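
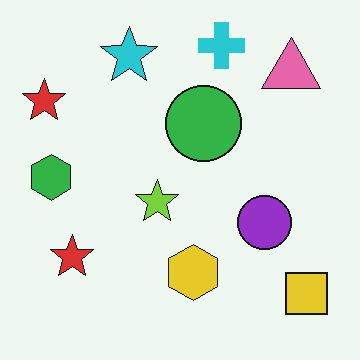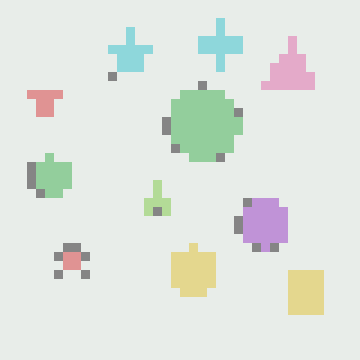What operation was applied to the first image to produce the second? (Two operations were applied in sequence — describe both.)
This is the original image heavily pixelated into large blocks, then given much lower contrast.

Shapes are reduced to large square blocks; fine edges and outlines are lost — a downscale-then-upscale (mosaic) effect. Tones are pushed toward mid-grey across the whole image — a global contrast change.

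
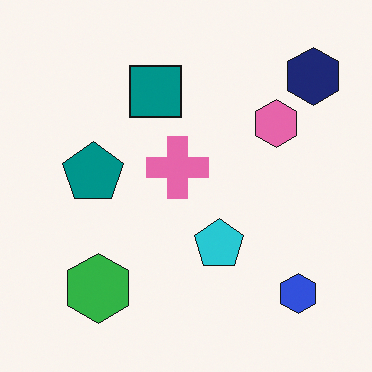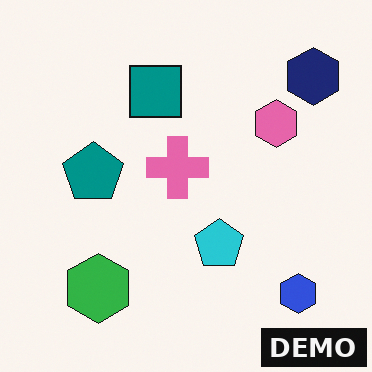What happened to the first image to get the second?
It was watermarked with the text "DEMO" in the lower-right corner.

A dark label reading "DEMO" appears in the lower-right corner.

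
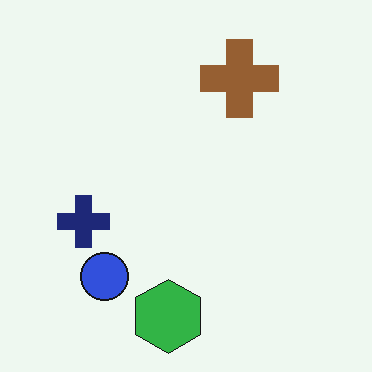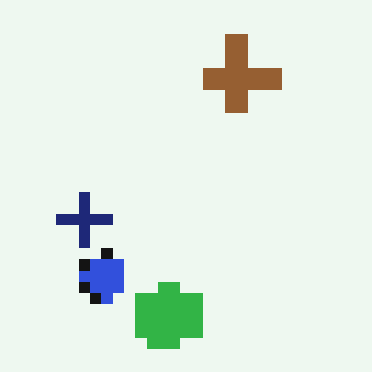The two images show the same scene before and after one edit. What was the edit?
The transformation is: heavily pixelated into large blocks.

Shapes are reduced to large square blocks; fine edges and outlines are lost — a downscale-then-upscale (mosaic) effect.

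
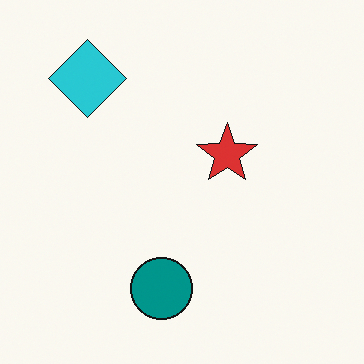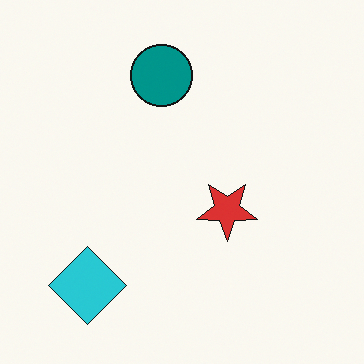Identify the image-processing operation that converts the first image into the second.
It was flipped vertically (top ↔ bottom).

The teal circle is in the bottom of the first image and the top of the second — shapes on opposite sides of the horizontal midline have swapped in a mirror flip.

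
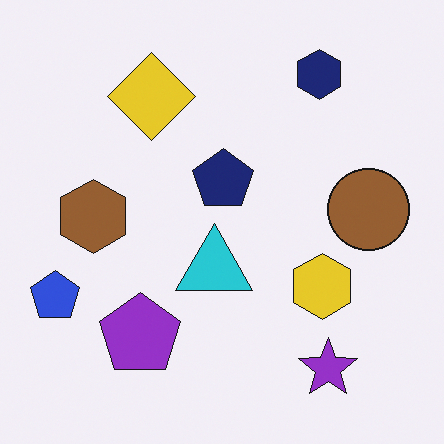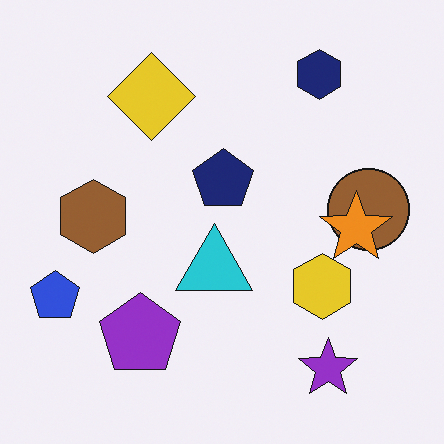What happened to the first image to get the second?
It was overlaid with an additional orange star.

An orange star appears in the second image that is absent from the first.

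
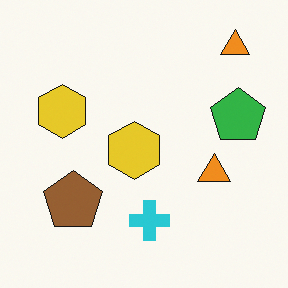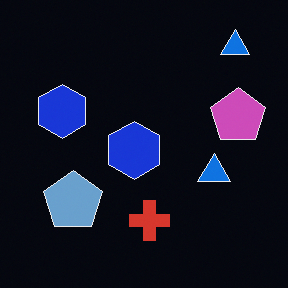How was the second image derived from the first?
The second image is the first color-inverted (negative).

The light background has become dark and every shape's color is its complement — a photographic negative.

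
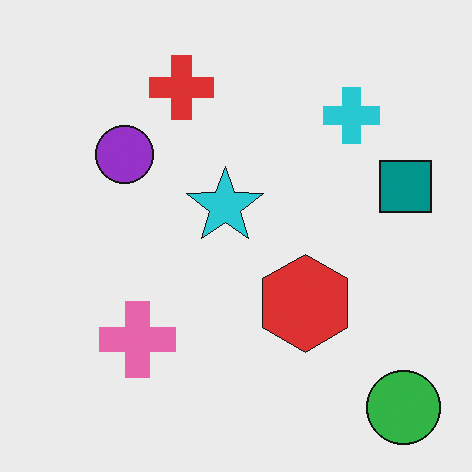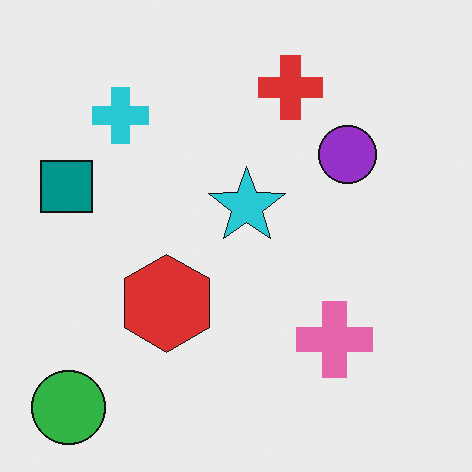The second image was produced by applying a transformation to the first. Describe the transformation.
The second image is the first flipped horizontally (left ↔ right).

The teal square is in the right of the first image and the left of the second — shapes on opposite sides of the vertical midline have swapped in a mirror flip.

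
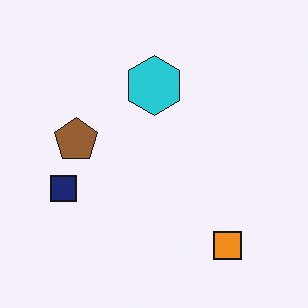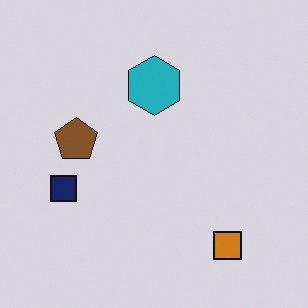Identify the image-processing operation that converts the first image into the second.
The second image is the first slightly darkened.

Every pixel — background and shapes alike — is uniformly darkened.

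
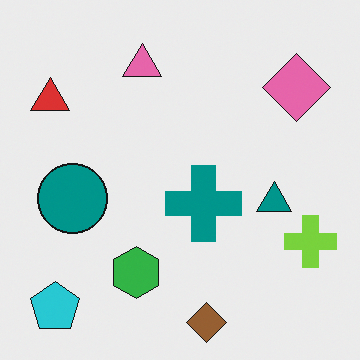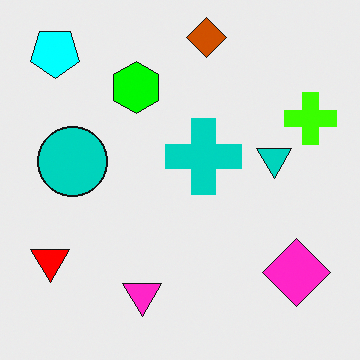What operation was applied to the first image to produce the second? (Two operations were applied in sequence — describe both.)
This is the original image made much more vivid (saturation change), then flipped vertically (top ↔ bottom).

All colors are more vivid — a global saturation change. The brown diamond is in the bottom of the first image and the top of the second — shapes on opposite sides of the horizontal midline have swapped in a mirror flip.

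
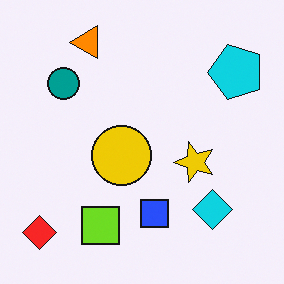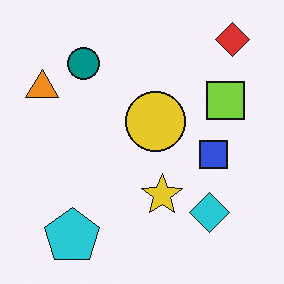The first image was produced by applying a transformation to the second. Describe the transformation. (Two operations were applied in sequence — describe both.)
The image was slightly oversaturated, then transposed (reflected across the top-left ↔ bottom-right diagonal).

All colors are more vivid — a global saturation change. Shapes have swapped their row and column positions — what was in the top-right is now in the bottom-left — a diagonal reflection.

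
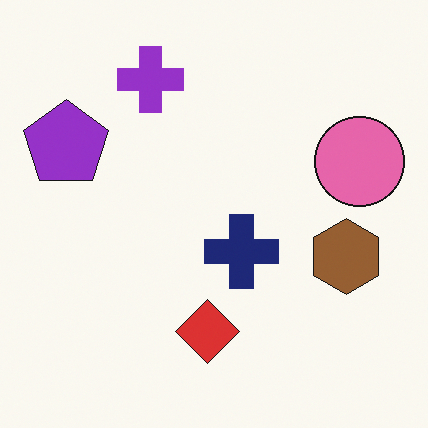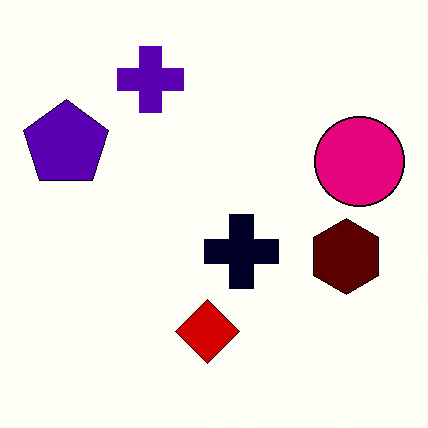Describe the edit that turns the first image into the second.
This is the original image given much higher contrast.

Tones are pushed away from mid-grey across the whole image — a global contrast change.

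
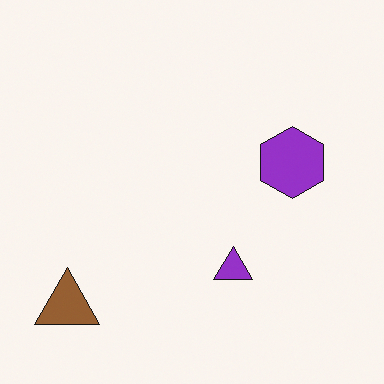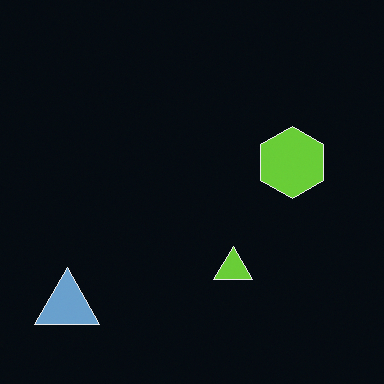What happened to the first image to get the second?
The transformation is: color-inverted (negative).

The light background has become dark and every shape's color is its complement — a photographic negative.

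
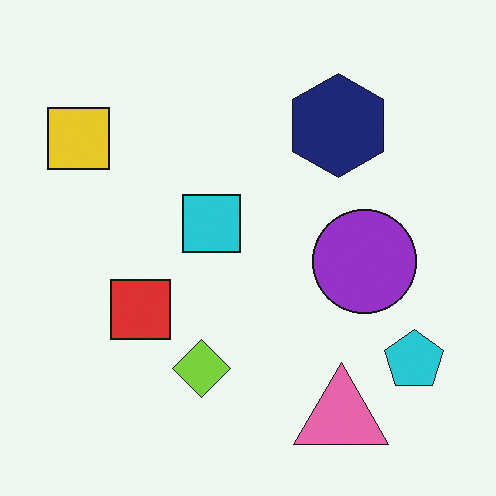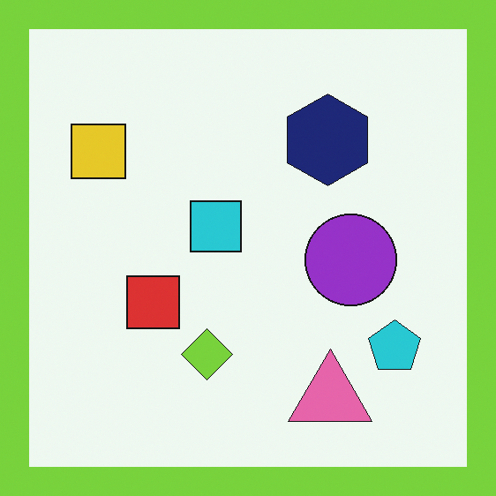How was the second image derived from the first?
The image was framed with a lime border.

A solid lime frame runs around the edge of the second image, with the content slightly shrunk inside it.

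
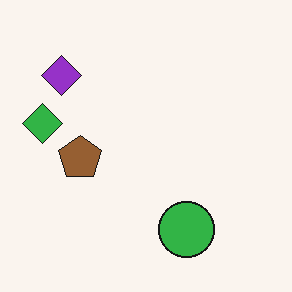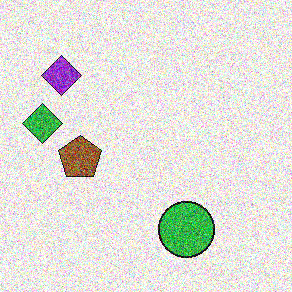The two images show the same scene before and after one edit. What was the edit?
This is the original image degraded with strong gaussian noise.

Random speckle covers the whole image, including the flat background.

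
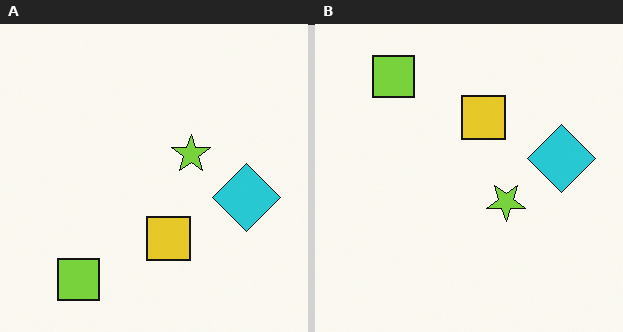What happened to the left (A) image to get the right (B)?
The transformation is: flipped vertically (top ↔ bottom).

The lime square is in the bottom-left of the left (A) image and the top-left of the right (B) — shapes on opposite sides of the horizontal midline have swapped in a mirror flip.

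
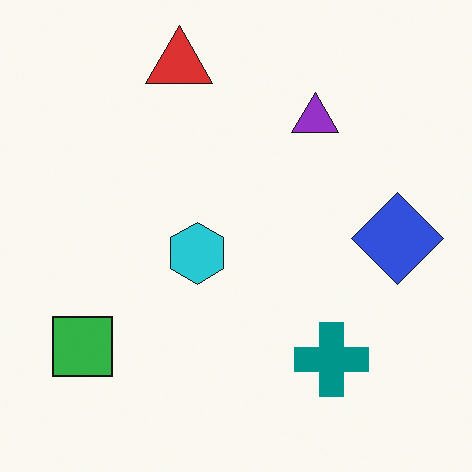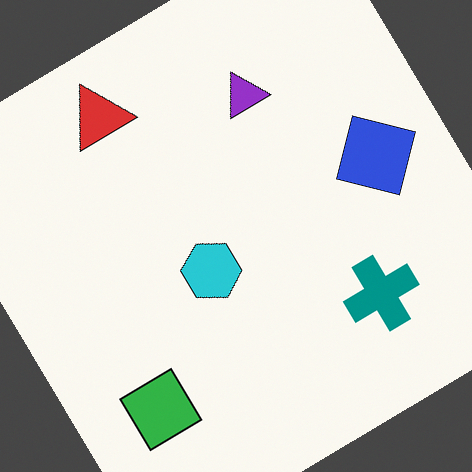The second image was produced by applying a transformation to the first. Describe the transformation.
This is the original image rotated counter-clockwise by a large amount — several tens of degrees.

Every shape is tilted by the same angle and the image corners show triangular fill wedges — a whole-image rotation by a non-right angle.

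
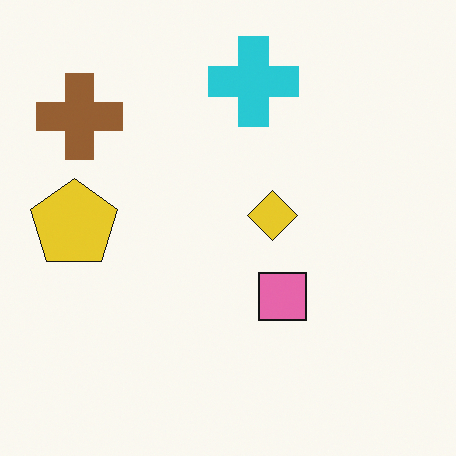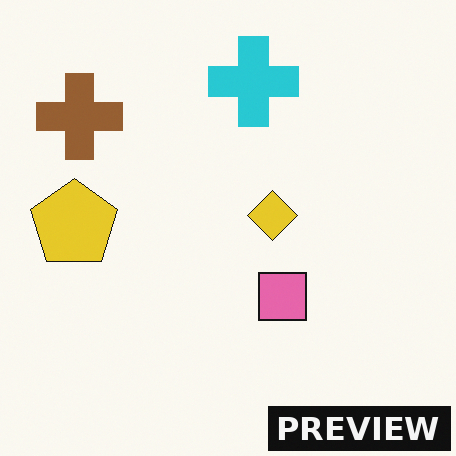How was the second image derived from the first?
This is the original image watermarked with the text "PREVIEW" in the lower-right corner.

A dark label reading "PREVIEW" appears in the lower-right corner.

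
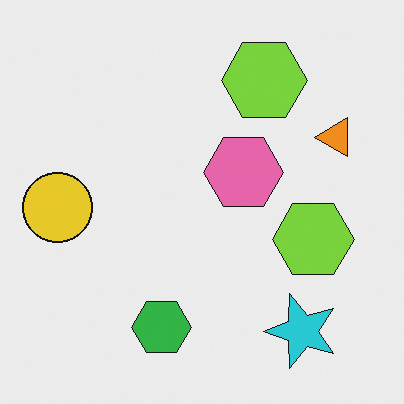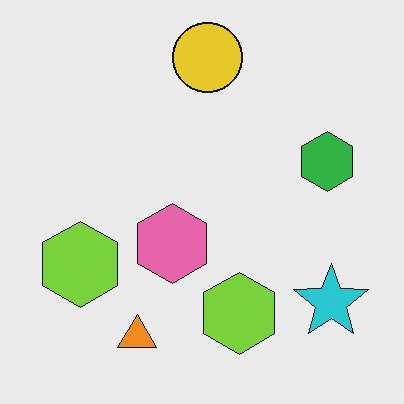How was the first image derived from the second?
The transformation is: transposed (reflected across the top-left ↔ bottom-right diagonal).

Shapes have swapped their row and column positions — what was in the top-right is now in the bottom-left — a diagonal reflection.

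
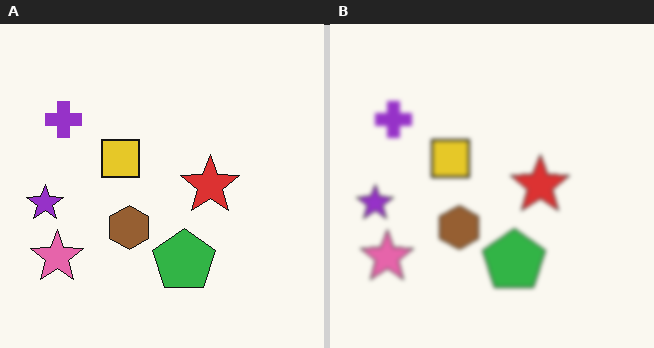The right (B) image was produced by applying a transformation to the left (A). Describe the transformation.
This is the original image lightly blurred.

Shape edges and outlines are uniformly softened across the whole image.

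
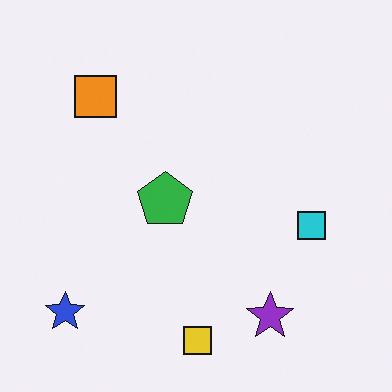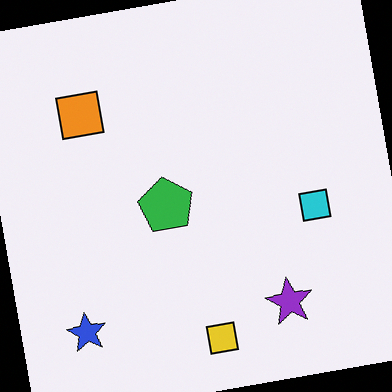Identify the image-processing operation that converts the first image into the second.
The second image is the first rotated counter-clockwise by a small amount.

Every shape is tilted by the same angle and the image corners show triangular fill wedges — a whole-image rotation by a non-right angle.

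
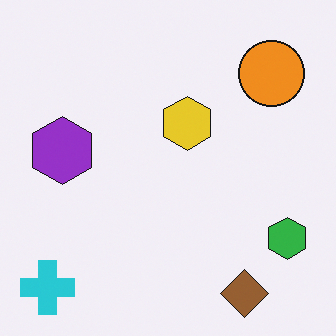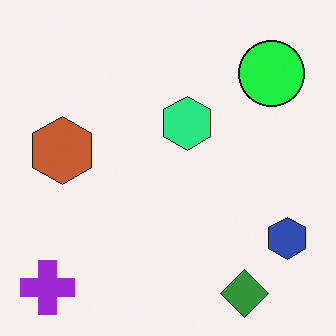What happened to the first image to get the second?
It was hue-shifted through roughly a third of the color wheel.

Every shape's color has rotated by the same amount around the hue wheel — a uniform hue shift.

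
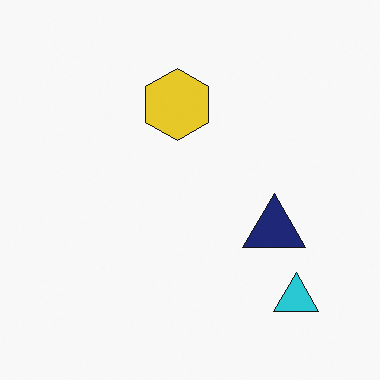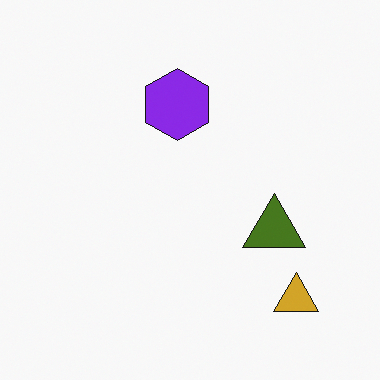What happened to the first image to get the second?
This is the original image hue-shifted through roughly half the color wheel.

Every shape's color has rotated by the same amount around the hue wheel — a uniform hue shift.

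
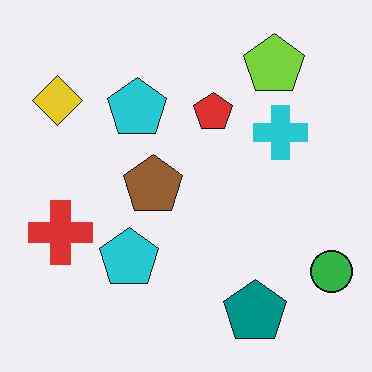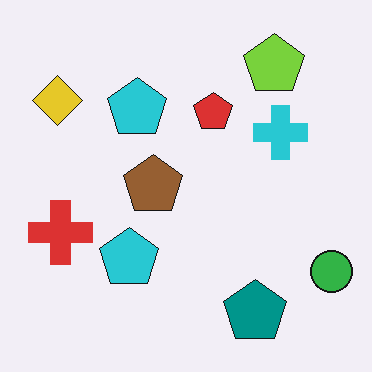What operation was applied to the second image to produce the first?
The image was given moderate JPEG compression.

Blocky 8×8 compression artifacts appear around shape edges and the flat background shows ringing — characteristic JPEG degradation.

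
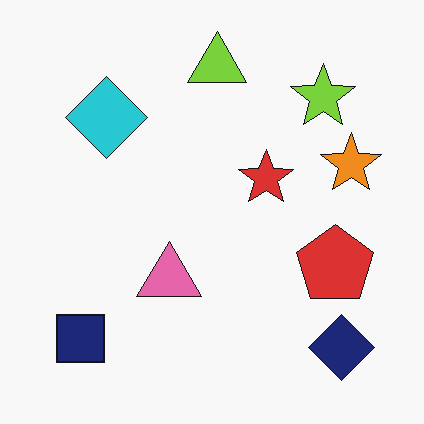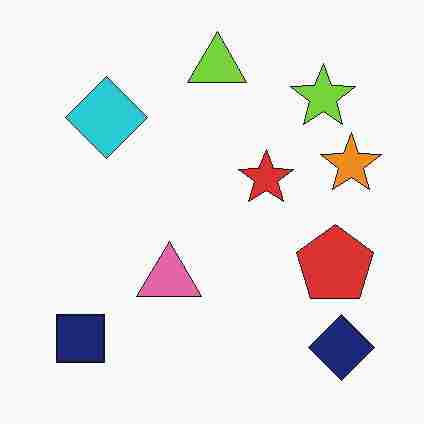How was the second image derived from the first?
The second image is the first heavily JPEG-compressed with obvious blocking artifacts.

Blocky 8×8 compression artifacts appear around shape edges and the flat background shows ringing — characteristic JPEG degradation.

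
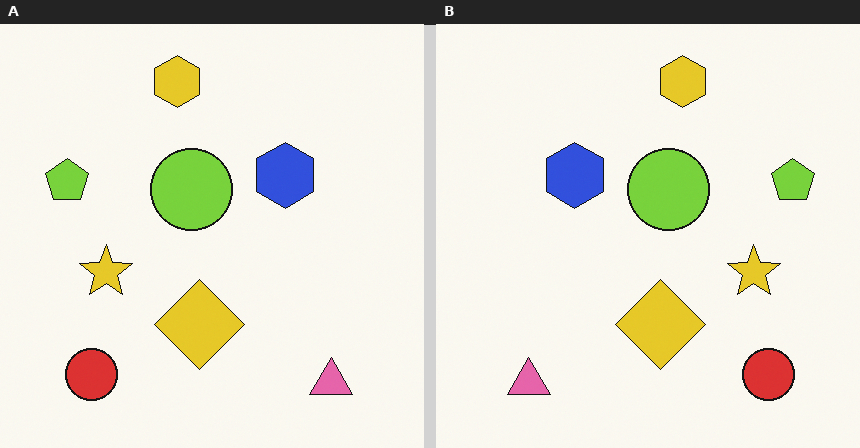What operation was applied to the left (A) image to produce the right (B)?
It was flipped horizontally (left ↔ right).

The lime pentagon is in the left of the left (A) image and the right of the right (B) — shapes on opposite sides of the vertical midline have swapped in a mirror flip.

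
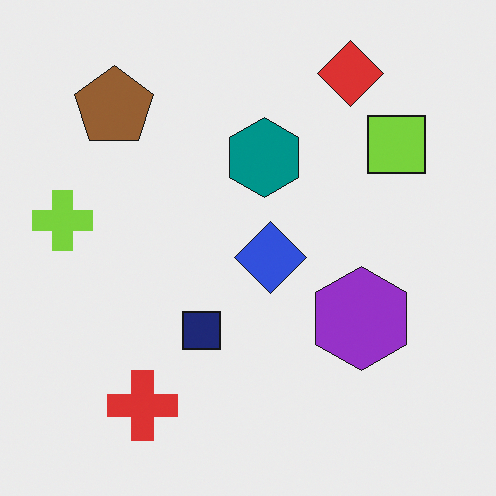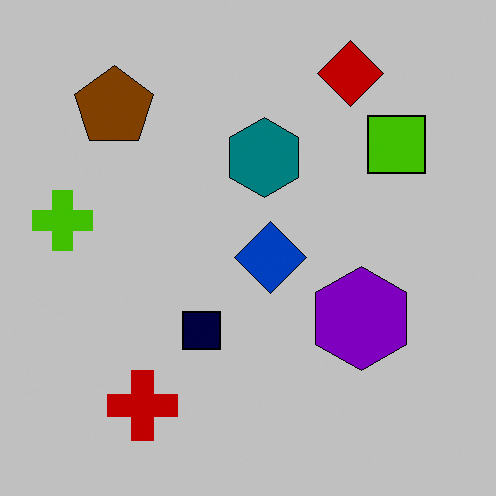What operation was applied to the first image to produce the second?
The image was heavily posterized to just a handful of flat colors.

Each flat color has snapped to a coarser quantized level — most visibly, the near-white background has dropped to a flat grey.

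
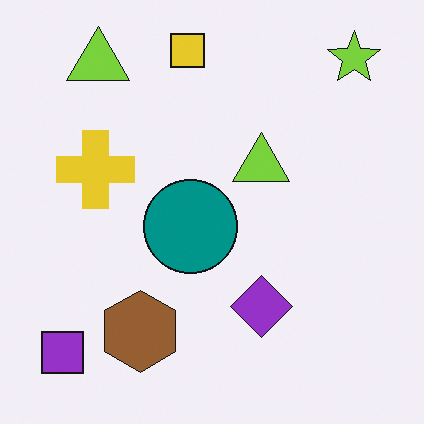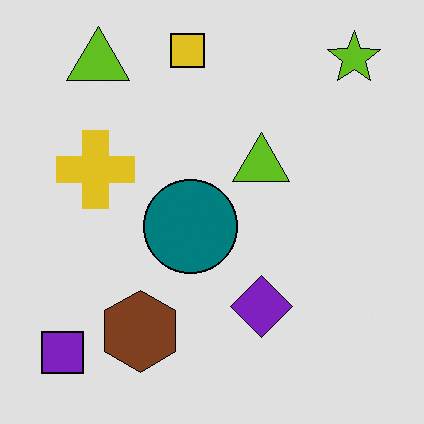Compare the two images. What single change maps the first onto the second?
The transformation is: posterized to a reduced palette.

Each flat color has snapped to a coarser quantized level — most visibly, the near-white background has dropped to a flat grey.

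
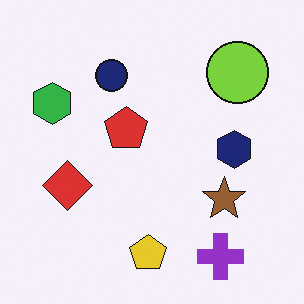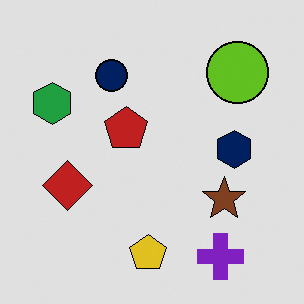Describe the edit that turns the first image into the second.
The second image is the first posterized to a reduced palette.

Each flat color has snapped to a coarser quantized level — most visibly, the near-white background has dropped to a flat grey.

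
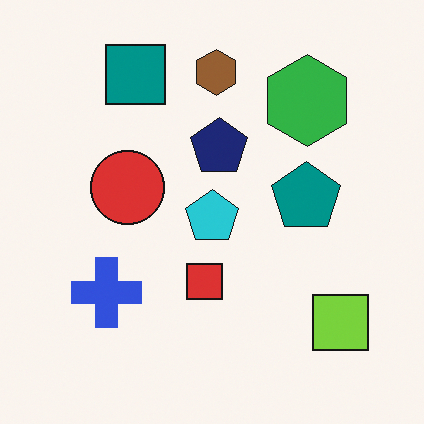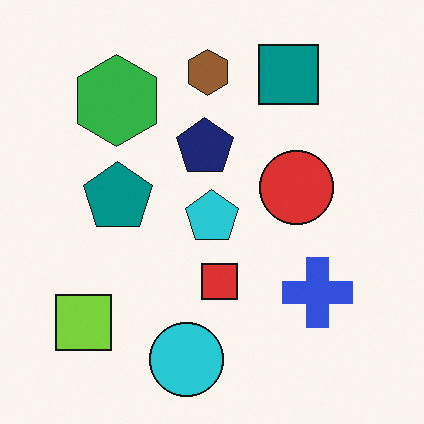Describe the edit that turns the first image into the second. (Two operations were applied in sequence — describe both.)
The second image is the first flipped horizontally (left ↔ right), then overlaid with an additional cyan circle.

The lime square is in the bottom-right of the first image and the bottom-left of the second — shapes on opposite sides of the vertical midline have swapped in a mirror flip. A cyan circle appears in the second image that is absent from the first.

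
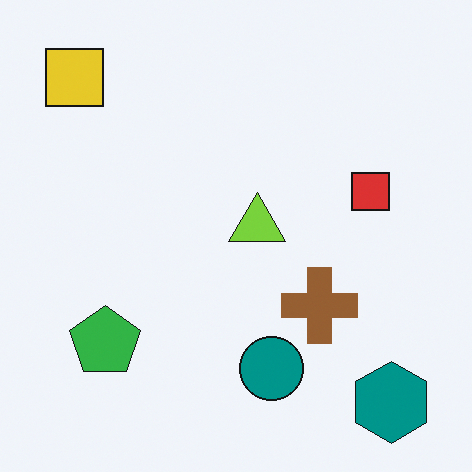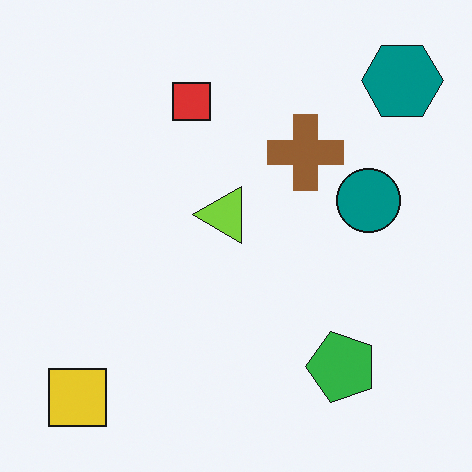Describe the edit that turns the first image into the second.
The transformation is: rotated 90° counter-clockwise.

The teal hexagon sits in the bottom-right of the first image and the top-right of the second — consistent with a whole-image 90° counter-clockwise rotation.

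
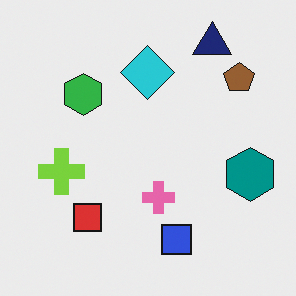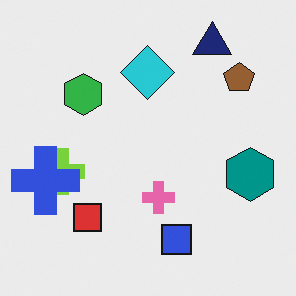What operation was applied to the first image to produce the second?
The second image is the first overlaid with an additional blue cross.

A blue cross appears in the second image that is absent from the first.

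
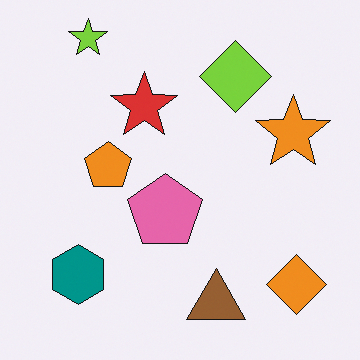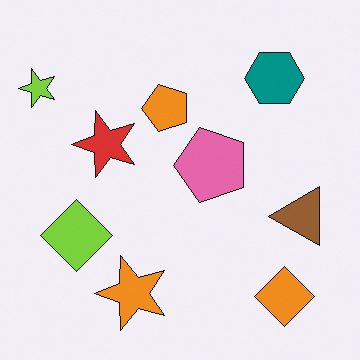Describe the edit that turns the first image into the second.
This is the original image transposed (reflected across the top-left ↔ bottom-right diagonal).

Shapes have swapped their row and column positions — what was in the top-right is now in the bottom-left — a diagonal reflection.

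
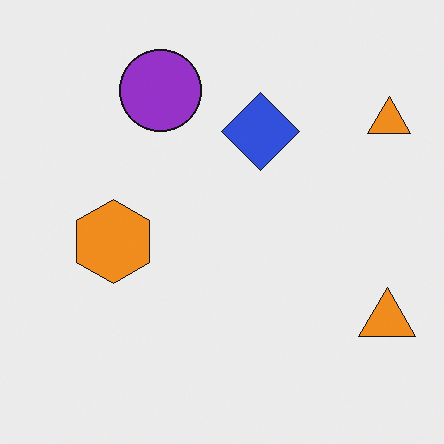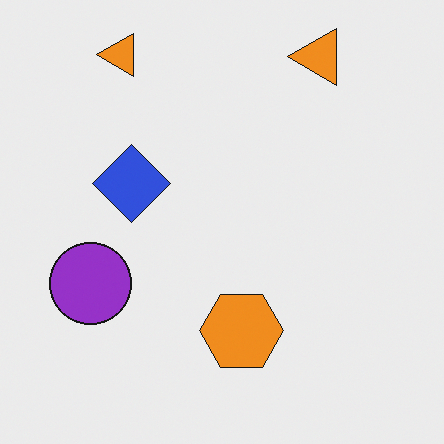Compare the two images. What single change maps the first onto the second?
The transformation is: rotated 90° counter-clockwise.

The purple circle sits in the top of the first image and the left of the second — consistent with a whole-image 90° counter-clockwise rotation.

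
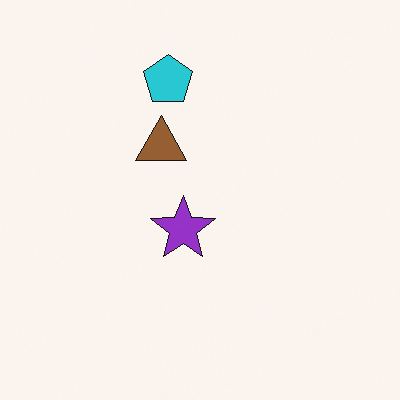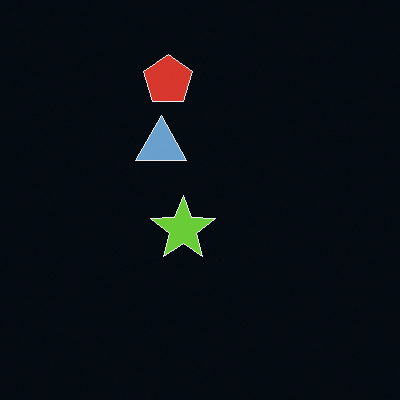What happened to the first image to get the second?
The transformation is: color-inverted (negative).

The light background has become dark and every shape's color is its complement — a photographic negative.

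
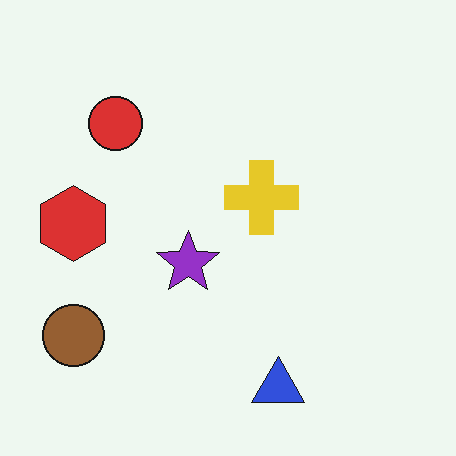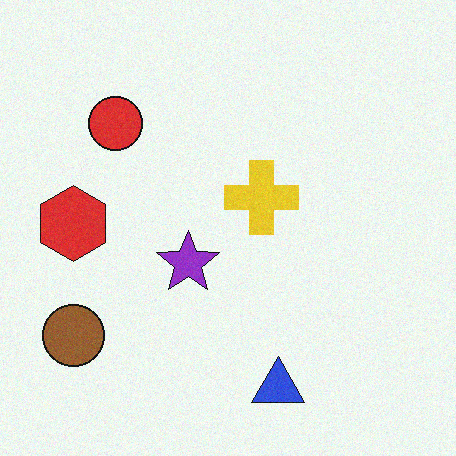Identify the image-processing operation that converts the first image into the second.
Degraded with light additive noise.

Random speckle covers the whole image, including the flat background.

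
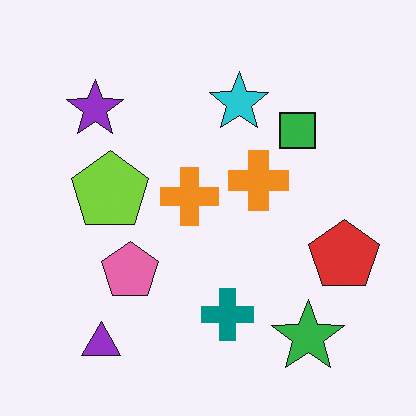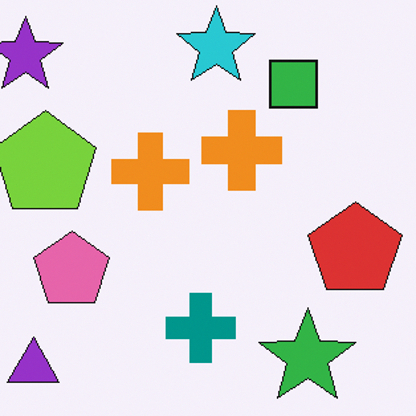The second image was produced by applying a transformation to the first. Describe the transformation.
The second image is the first cropped slightly and scaled back up.

The visible shapes are larger and the field of view is narrower; shapes near the original edges may be partly or wholly outside the frame — a crop-and-rescale.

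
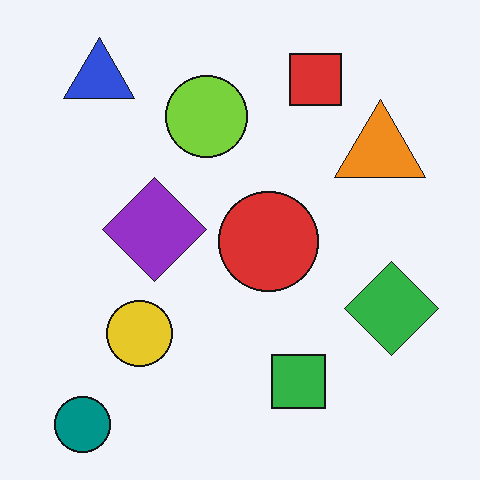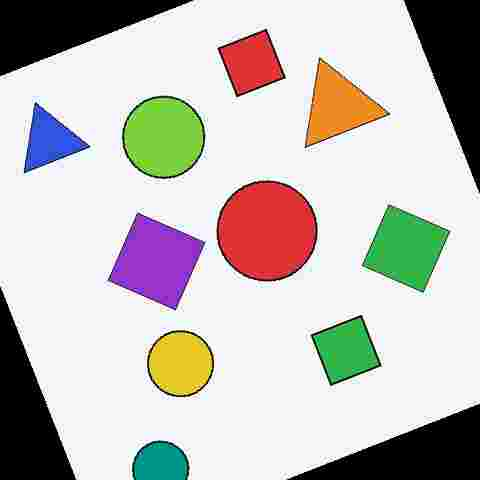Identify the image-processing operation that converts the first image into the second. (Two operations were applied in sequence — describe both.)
The second image is the first rotated counter-clockwise by a clearly visible amount, then heavily JPEG-compressed with obvious blocking artifacts.

Every shape is tilted by the same angle and the image corners show triangular fill wedges — a whole-image rotation by a non-right angle. Blocky 8×8 compression artifacts appear around shape edges and the flat background shows ringing — characteristic JPEG degradation.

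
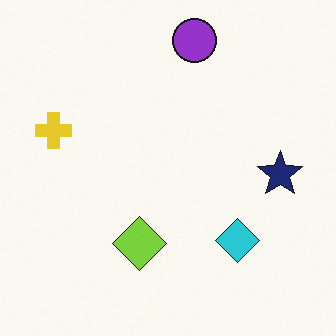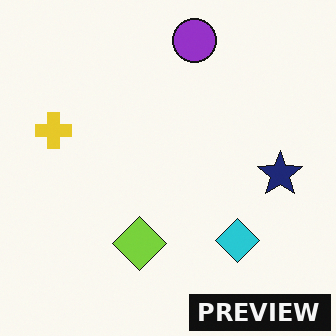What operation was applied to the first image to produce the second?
Watermarked with the text "PREVIEW" in the lower-right corner.

A dark label reading "PREVIEW" appears in the lower-right corner.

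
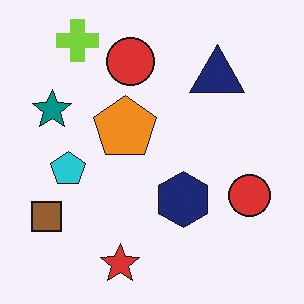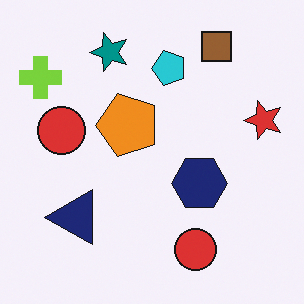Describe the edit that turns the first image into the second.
Transposed (reflected across the top-left ↔ bottom-right diagonal).

Shapes have swapped their row and column positions — what was in the top-right is now in the bottom-left — a diagonal reflection.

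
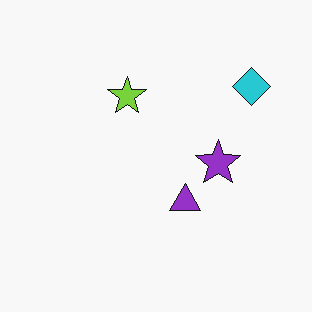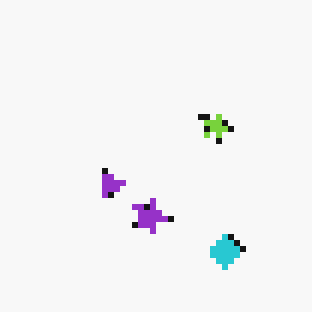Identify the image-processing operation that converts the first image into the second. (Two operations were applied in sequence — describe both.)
The transformation is: pixelated into visible square blocks, then rotated 90° clockwise.

Shapes are reduced to large square blocks; fine edges and outlines are lost — a downscale-then-upscale (mosaic) effect. The cyan diamond sits in the top-right of the first image and the bottom-right of the second — consistent with a whole-image 90° clockwise rotation.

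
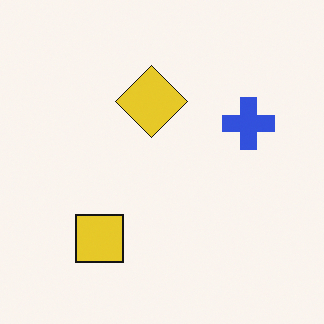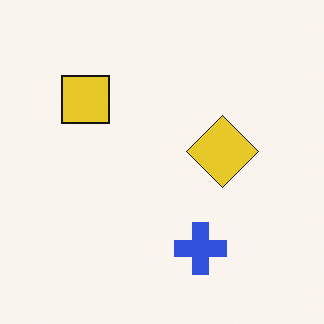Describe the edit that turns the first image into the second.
The transformation is: rotated 90° clockwise.

The yellow square sits in the bottom-left of the first image and the top-left of the second — consistent with a whole-image 90° clockwise rotation.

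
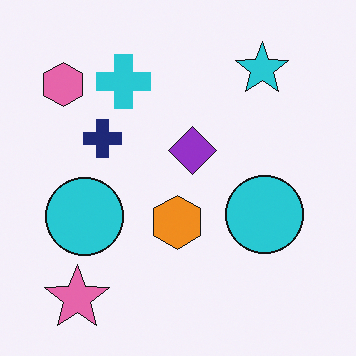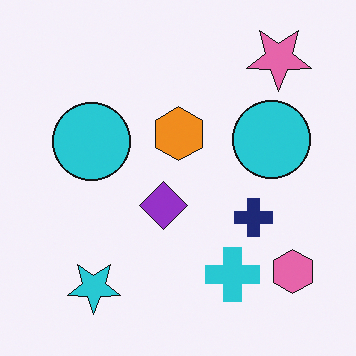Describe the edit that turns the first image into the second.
The second image is the first rotated 180°.

The pink star sits in the bottom-left of the first image and the top-right of the second — consistent with a whole-image 180° rotation.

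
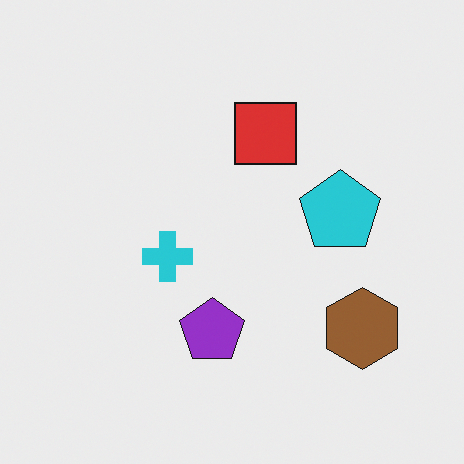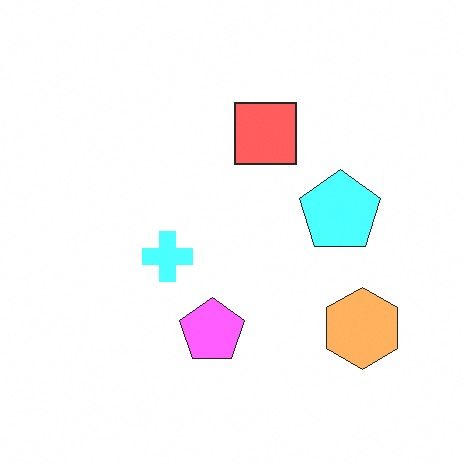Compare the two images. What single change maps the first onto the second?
This is the original image noticeably brightened.

Every pixel — background and shapes alike — is uniformly brightened.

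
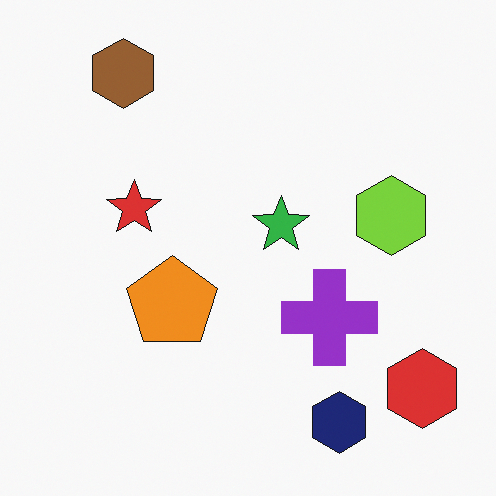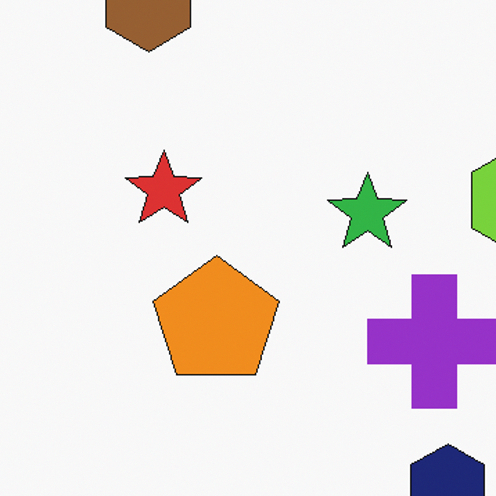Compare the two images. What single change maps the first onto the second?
The second image is the first cropped slightly and scaled back up.

The visible shapes are larger and the field of view is narrower; shapes near the original edges may be partly or wholly outside the frame — a crop-and-rescale.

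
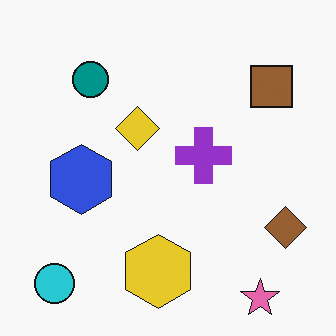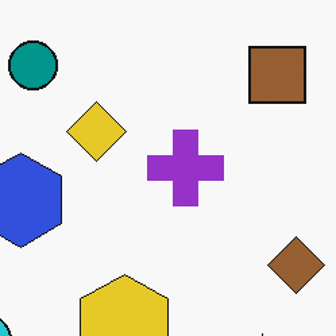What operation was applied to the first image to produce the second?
This is the original image cropped to a modestly smaller region and rescaled.

The visible shapes are larger and the field of view is narrower; shapes near the original edges may be partly or wholly outside the frame — a crop-and-rescale.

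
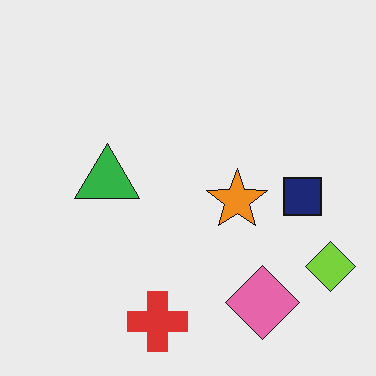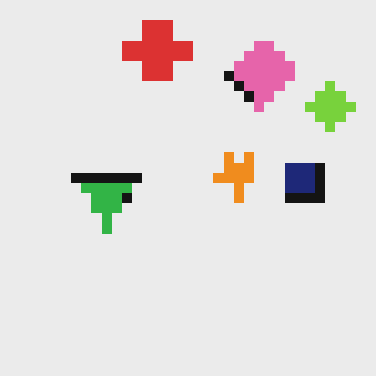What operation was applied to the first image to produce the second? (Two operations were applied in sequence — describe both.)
The transformation is: flipped vertically (top ↔ bottom), then heavily pixelated into large blocks.

The red cross is in the bottom of the first image and the top of the second — shapes on opposite sides of the horizontal midline have swapped in a mirror flip. Shapes are reduced to large square blocks; fine edges and outlines are lost — a downscale-then-upscale (mosaic) effect.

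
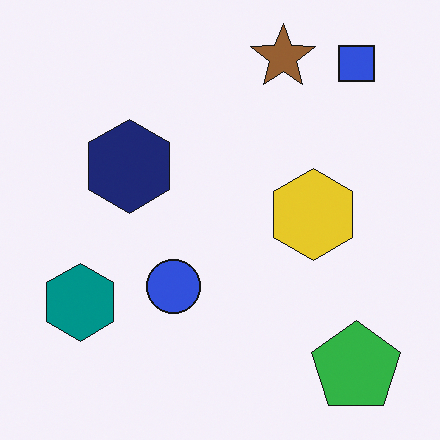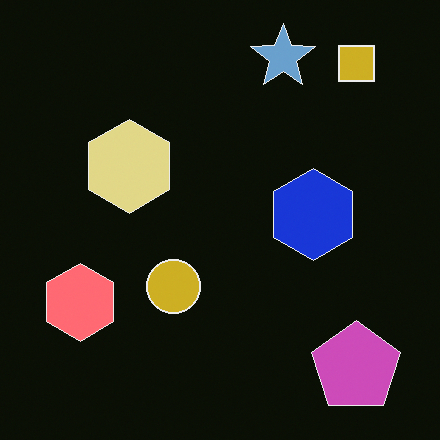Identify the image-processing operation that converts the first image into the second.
Color-inverted (negative).

The light background has become dark and every shape's color is its complement — a photographic negative.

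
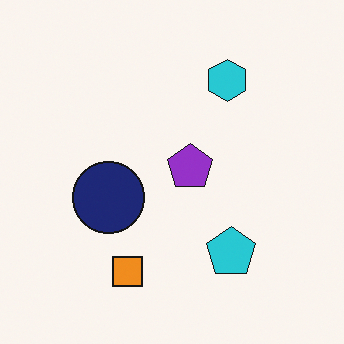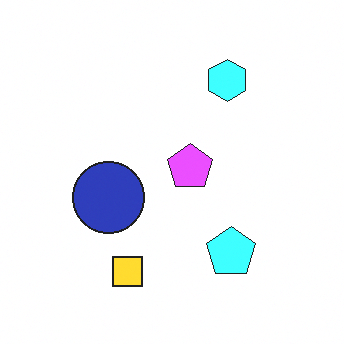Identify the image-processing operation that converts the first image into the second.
Brightened a lot.

Every pixel — background and shapes alike — is uniformly brightened.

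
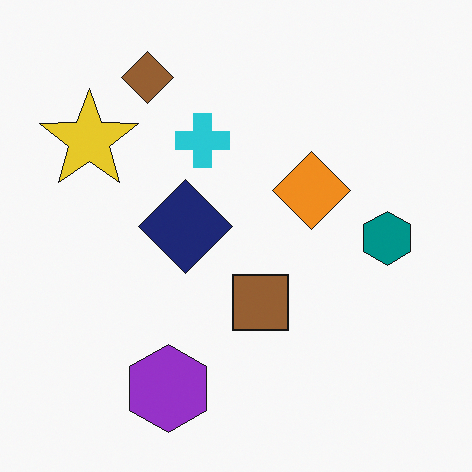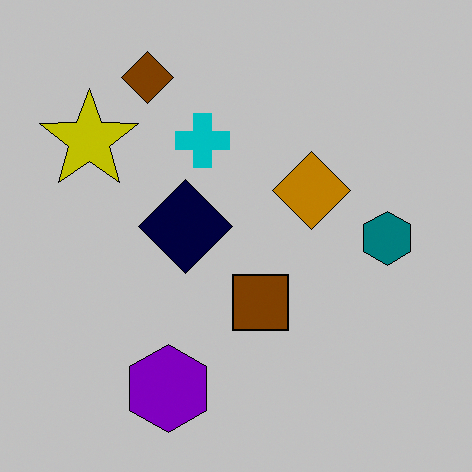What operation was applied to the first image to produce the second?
Aggressively posterized.

Each flat color has snapped to a coarser quantized level — most visibly, the near-white background has dropped to a flat grey.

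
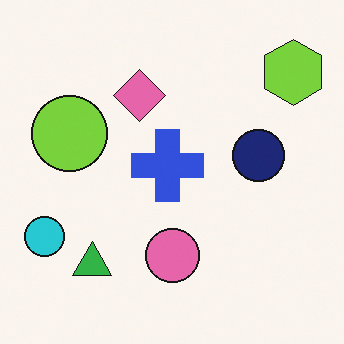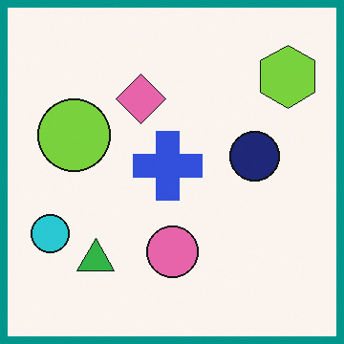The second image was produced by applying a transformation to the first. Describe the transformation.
The transformation is: framed with a teal border.

A solid teal frame runs around the edge of the second image, with the content slightly shrunk inside it.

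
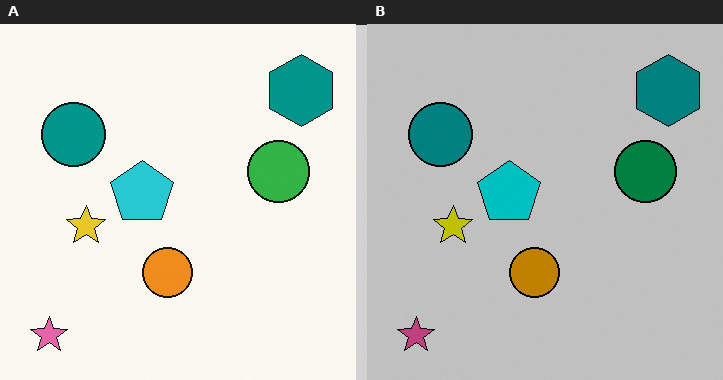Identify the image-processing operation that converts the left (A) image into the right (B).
This is the original image aggressively posterized.

Each flat color has snapped to a coarser quantized level — most visibly, the near-white background has dropped to a flat grey.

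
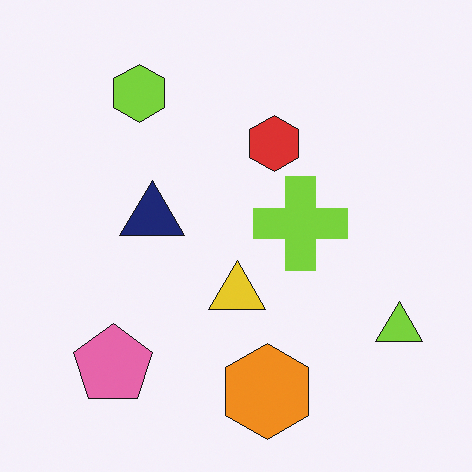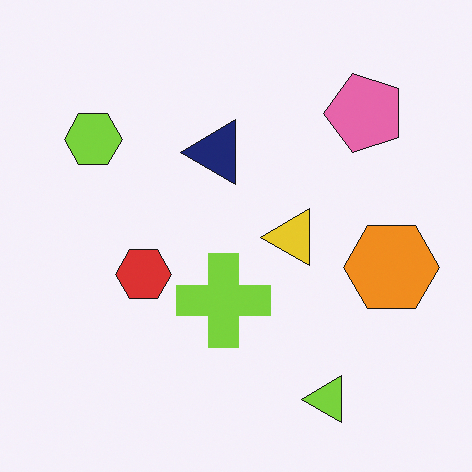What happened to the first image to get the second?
The second image is the first transposed (reflected across the top-left ↔ bottom-right diagonal).

Shapes have swapped their row and column positions — what was in the top-right is now in the bottom-left — a diagonal reflection.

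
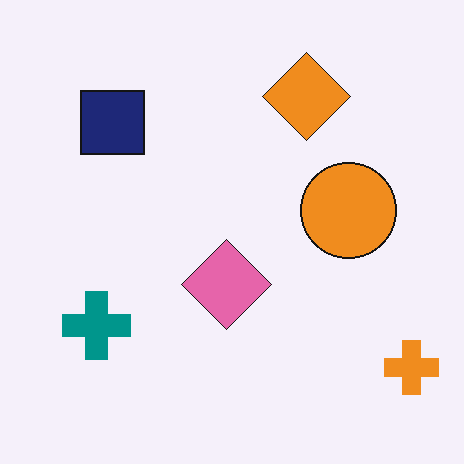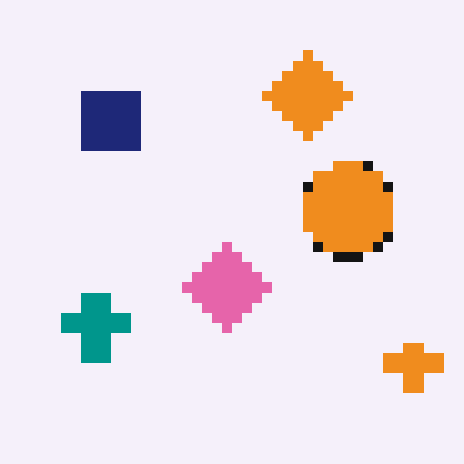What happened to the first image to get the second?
The second image is the first coarsely pixelated.

Shapes are reduced to large square blocks; fine edges and outlines are lost — a downscale-then-upscale (mosaic) effect.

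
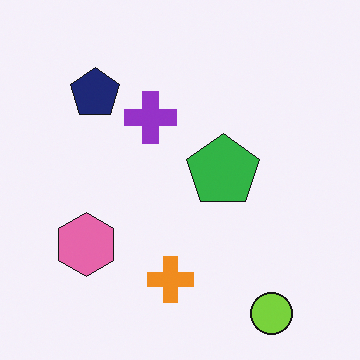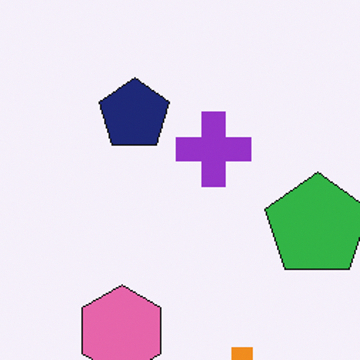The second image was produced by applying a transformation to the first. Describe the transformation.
Cropped to a modestly smaller region and rescaled.

The visible shapes are larger and the field of view is narrower; shapes near the original edges may be partly or wholly outside the frame — a crop-and-rescale.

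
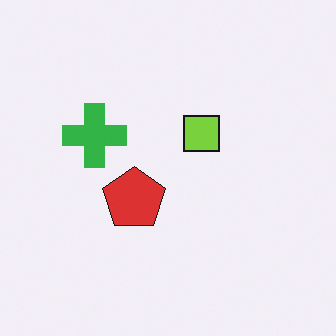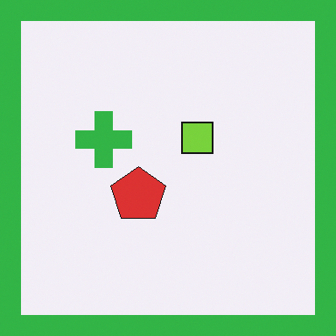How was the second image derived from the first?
The second image is the first framed with a green border.

A solid green frame runs around the edge of the second image, with the content slightly shrunk inside it.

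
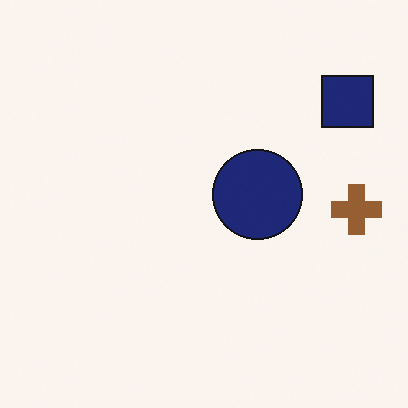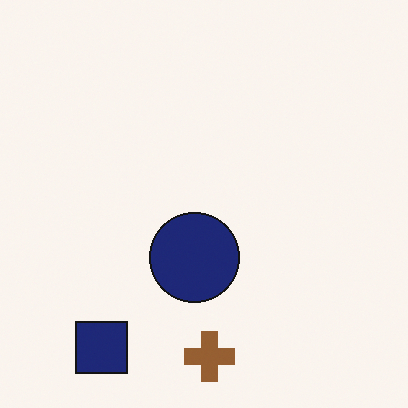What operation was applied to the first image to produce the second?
It was transposed (reflected across the top-left ↔ bottom-right diagonal).

Shapes have swapped their row and column positions — what was in the top-right is now in the bottom-left — a diagonal reflection.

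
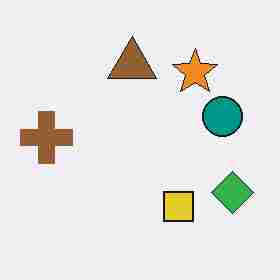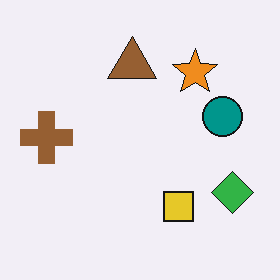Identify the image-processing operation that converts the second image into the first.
It was heavily JPEG-compressed with obvious blocking artifacts.

Blocky 8×8 compression artifacts appear around shape edges and the flat background shows ringing — characteristic JPEG degradation.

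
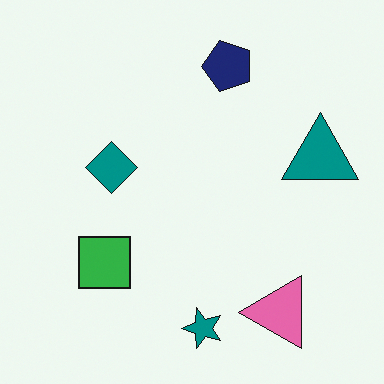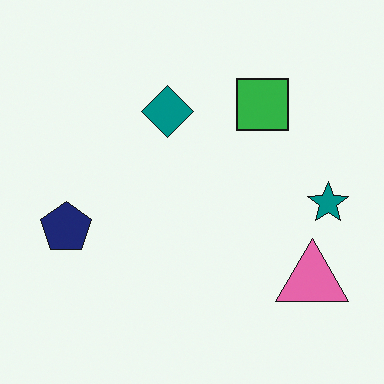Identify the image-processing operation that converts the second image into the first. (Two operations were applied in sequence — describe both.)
This is the original image transposed (reflected across the top-left ↔ bottom-right diagonal), then overlaid with an additional teal triangle.

Shapes have swapped their row and column positions — what was in the top-right is now in the bottom-left — a diagonal reflection. A teal triangle appears in the first image that is absent from the second.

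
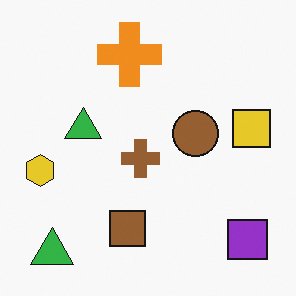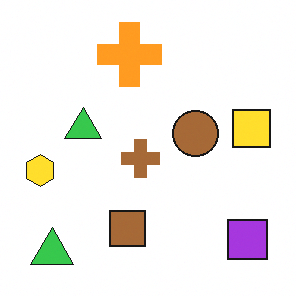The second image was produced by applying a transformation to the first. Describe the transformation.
It was brightened a little.

Every pixel — background and shapes alike — is uniformly brightened.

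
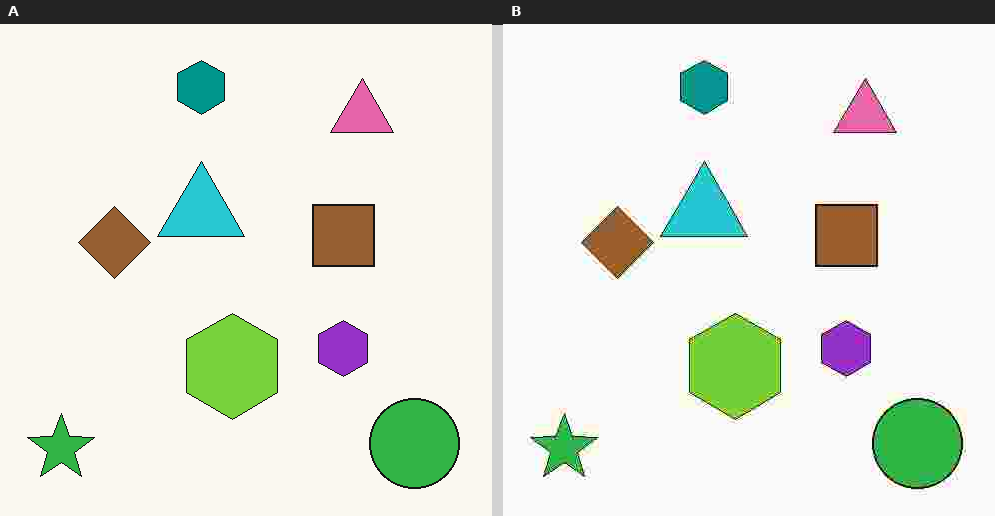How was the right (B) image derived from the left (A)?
This is the original image heavily JPEG-compressed with obvious blocking artifacts.

Blocky 8×8 compression artifacts appear around shape edges and the flat background shows ringing — characteristic JPEG degradation.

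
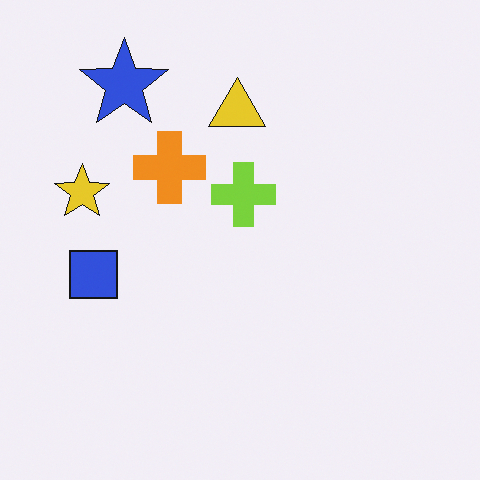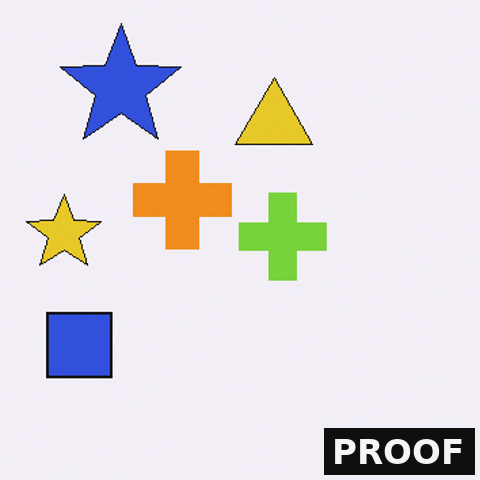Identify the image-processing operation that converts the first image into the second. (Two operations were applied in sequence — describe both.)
The transformation is: cropped slightly and scaled back up, then watermarked with the text "PROOF" in the lower-right corner.

The visible shapes are larger and the field of view is narrower; shapes near the original edges may be partly or wholly outside the frame — a crop-and-rescale. A dark label reading "PROOF" appears in the lower-right corner.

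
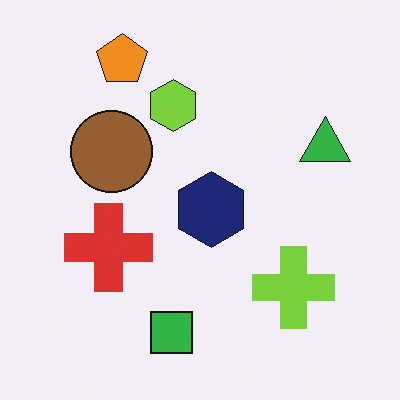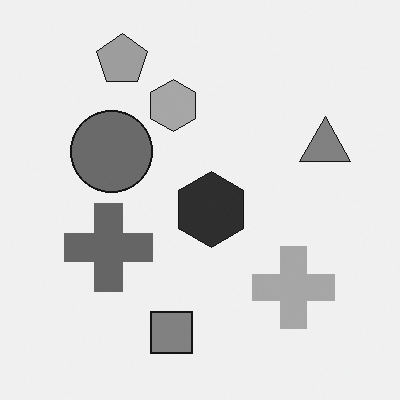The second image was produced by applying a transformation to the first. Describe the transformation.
Converted to grayscale.

All color is removed — every shape is now a shade of grey.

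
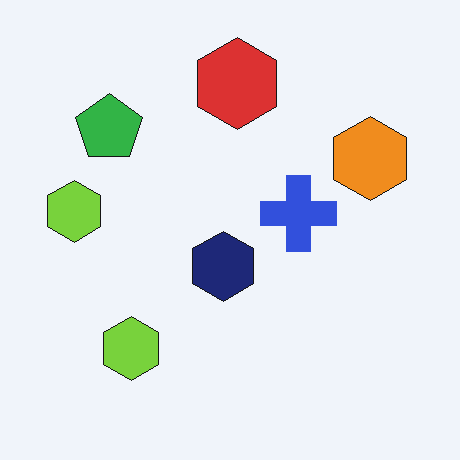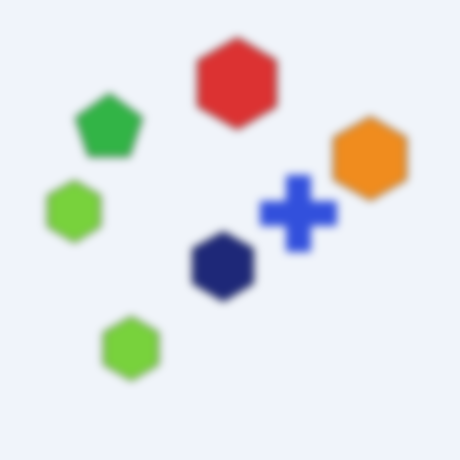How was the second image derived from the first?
This is the original image noticeably gaussian-blurred.

Shape edges and outlines are uniformly softened across the whole image.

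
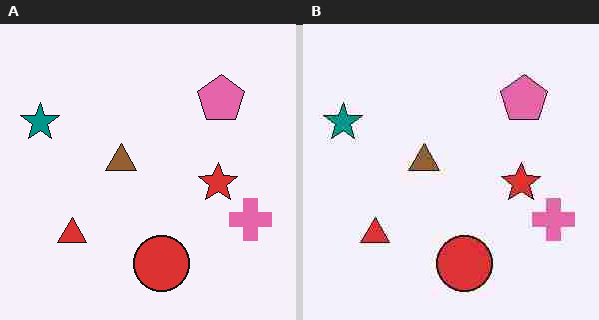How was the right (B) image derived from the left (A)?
The transformation is: degraded with heavy JPEG compression.

Blocky 8×8 compression artifacts appear around shape edges and the flat background shows ringing — characteristic JPEG degradation.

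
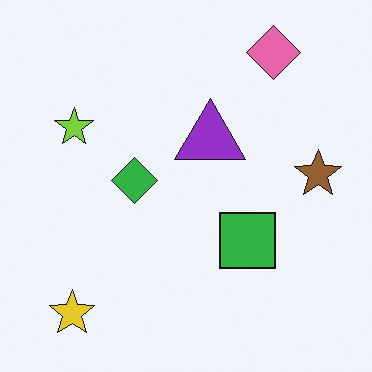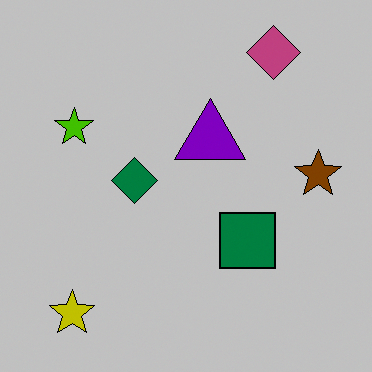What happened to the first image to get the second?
It was aggressively posterized.

Each flat color has snapped to a coarser quantized level — most visibly, the near-white background has dropped to a flat grey.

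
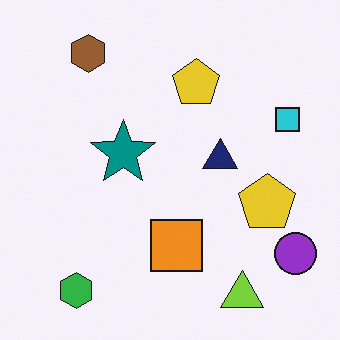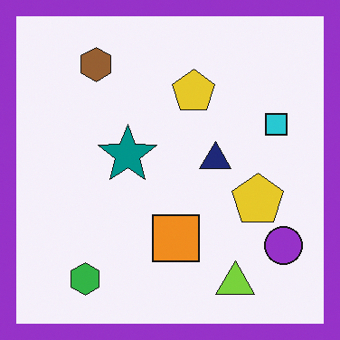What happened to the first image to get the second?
The image was framed with a purple border.

A solid purple frame runs around the edge of the second image, with the content slightly shrunk inside it.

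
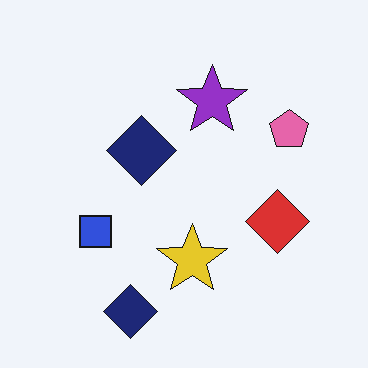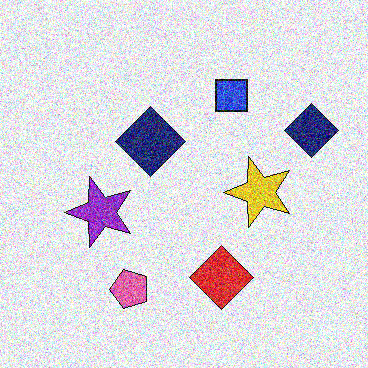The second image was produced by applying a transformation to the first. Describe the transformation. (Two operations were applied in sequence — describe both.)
Transposed (reflected across the top-left ↔ bottom-right diagonal), then degraded with heavy additive noise.

Shapes have swapped their row and column positions — what was in the top-right is now in the bottom-left — a diagonal reflection. Random speckle covers the whole image, including the flat background.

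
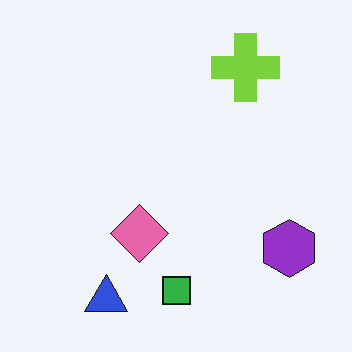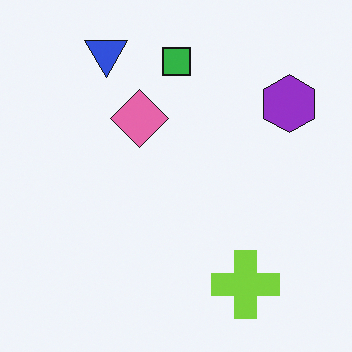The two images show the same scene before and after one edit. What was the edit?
This is the original image flipped vertically (top ↔ bottom).

The blue triangle is in the bottom-left of the first image and the top-left of the second — shapes on opposite sides of the horizontal midline have swapped in a mirror flip.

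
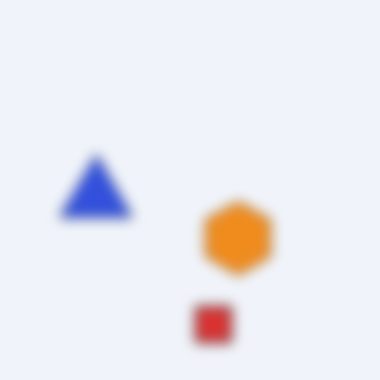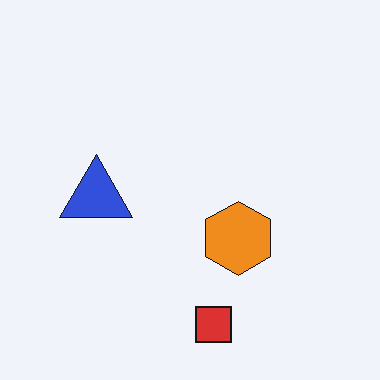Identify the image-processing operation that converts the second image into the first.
It was heavily blurred.

Shape edges and outlines are uniformly softened across the whole image.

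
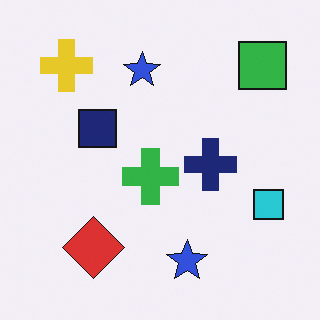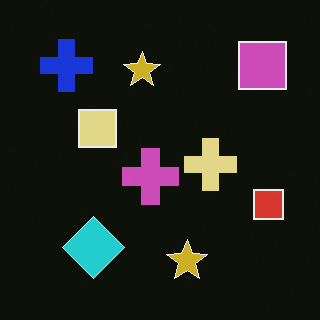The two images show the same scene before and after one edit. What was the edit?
The image was color-inverted (negative).

The light background has become dark and every shape's color is its complement — a photographic negative.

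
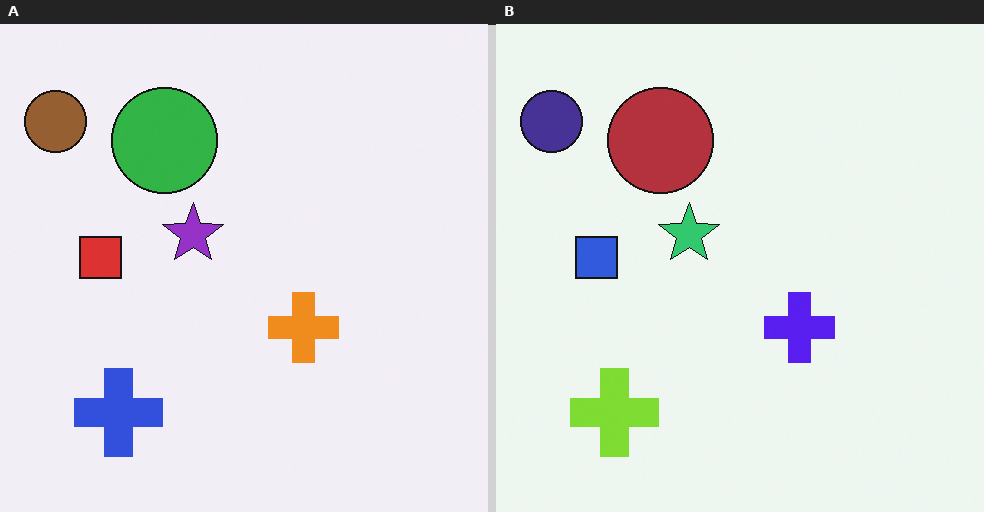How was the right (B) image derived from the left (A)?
The image was hue-shifted through roughly half the color wheel.

Every shape's color has rotated by the same amount around the hue wheel — a uniform hue shift.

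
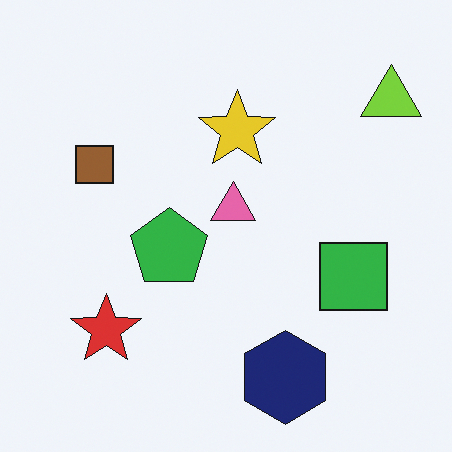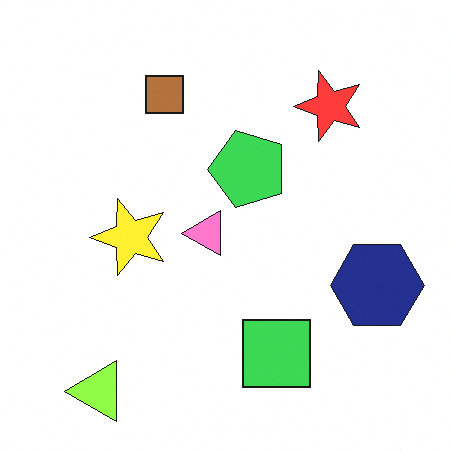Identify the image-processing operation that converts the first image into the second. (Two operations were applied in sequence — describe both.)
Brightened a little, then transposed (reflected across the top-left ↔ bottom-right diagonal).

Every pixel — background and shapes alike — is uniformly brightened. Shapes have swapped their row and column positions — what was in the top-right is now in the bottom-left — a diagonal reflection.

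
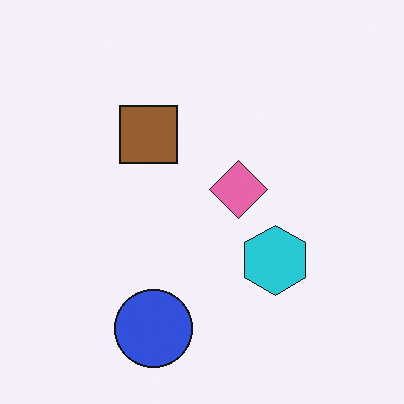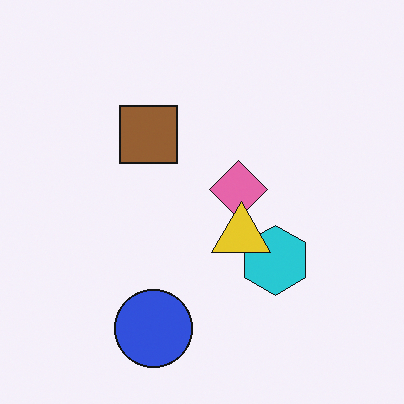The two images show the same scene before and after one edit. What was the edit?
The transformation is: overlaid with an additional yellow triangle.

A yellow triangle appears in the second image that is absent from the first.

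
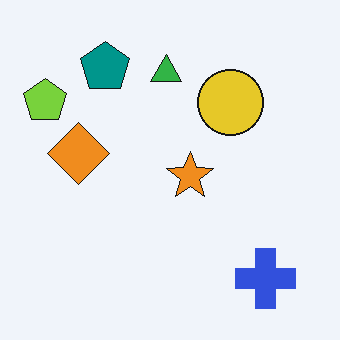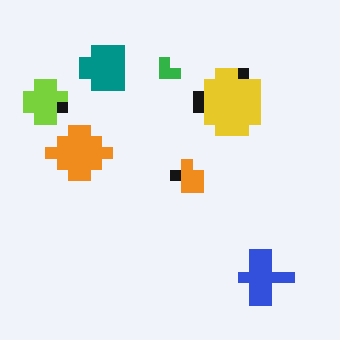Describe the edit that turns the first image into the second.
This is the original image coarsely pixelated.

Shapes are reduced to large square blocks; fine edges and outlines are lost — a downscale-then-upscale (mosaic) effect.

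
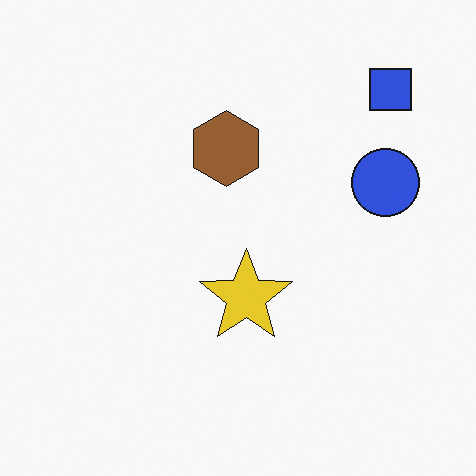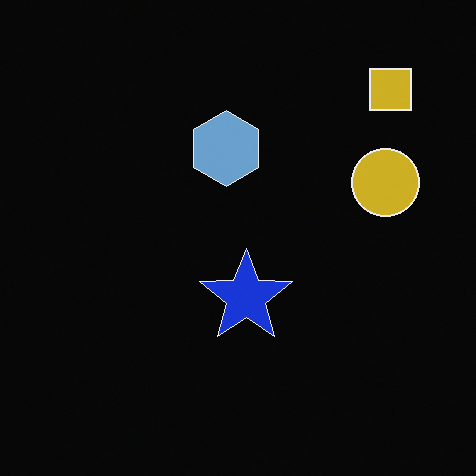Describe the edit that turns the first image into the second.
The transformation is: color-inverted (negative).

The light background has become dark and every shape's color is its complement — a photographic negative.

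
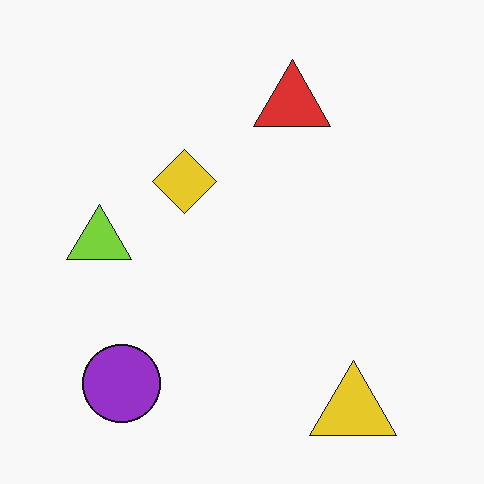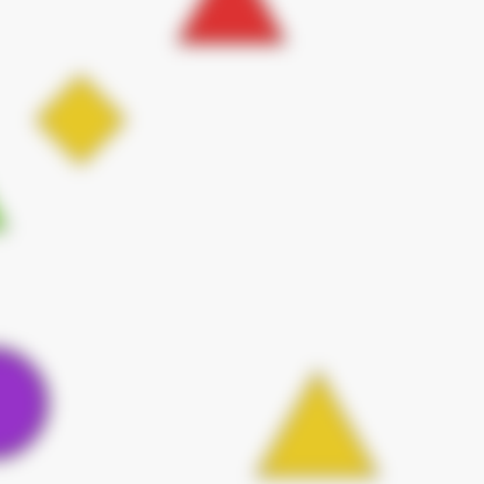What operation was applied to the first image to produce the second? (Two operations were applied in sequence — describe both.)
Heavily blurred, then cropped to a modestly smaller region and rescaled.

Shape edges and outlines are uniformly softened across the whole image. The visible shapes are larger and the field of view is narrower; shapes near the original edges may be partly or wholly outside the frame — a crop-and-rescale.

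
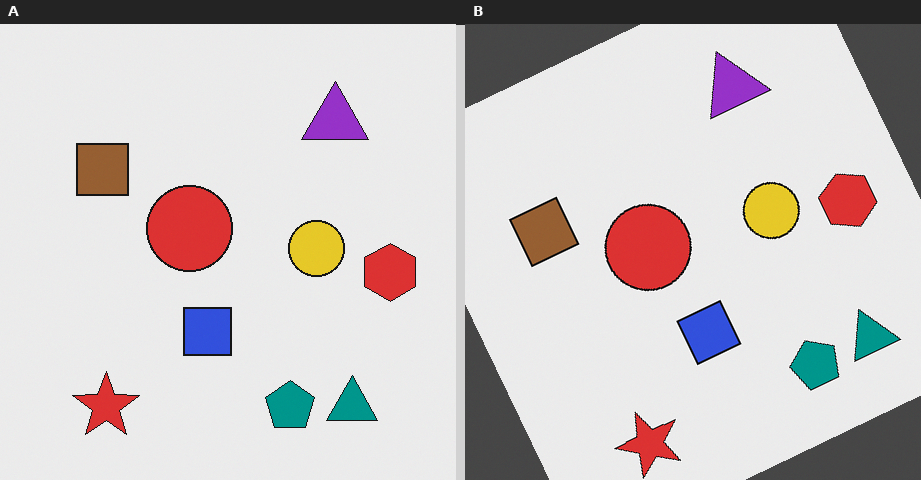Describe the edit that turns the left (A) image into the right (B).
The transformation is: rotated counter-clockwise by a clearly visible amount.

Every shape is tilted by the same angle and the image corners show triangular fill wedges — a whole-image rotation by a non-right angle.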